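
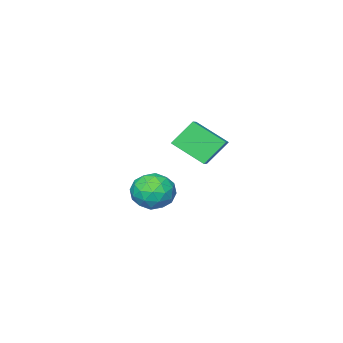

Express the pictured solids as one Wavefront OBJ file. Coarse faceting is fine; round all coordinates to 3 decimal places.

v 0.088 3.904 1.711
v 0.735 2.417 2.719
v -0.898 4.289 2.91
v -0.251 2.801 3.919
v 0.891 4.559 2.161
v 1.538 3.071 3.17
v -0.095 4.943 3.361
v 0.552 3.456 4.369
v -1.741 -0.542 -3.017
v -1.075 -0.27 -2.058
v -1.425 -2.43 -2.702
v -0.759 -2.158 -1.743
v -1.943 -1.972 -1.722
v -2.138 -0.806 -1.917
v -0.362 -1.894 -2.843
v -0.557 -0.728 -3.038
v -0.222 -1.106 -1.951
v -1.2 -1.154 -1.258
v -1.3 -1.546 -3.502
v -2.278 -1.594 -2.809
v -1.436 -0.241 -2.565
v -1.064 -2.459 -2.195
v -1.76 -2.35 -2.183
v -1.369 -2.191 -1.619
v -2.061 -0.555 -2.482
v -1.669 -0.395 -1.919
v -2.179 -1.396 -1.721
v -0.831 -2.305 -2.841
v -0.439 -2.145 -2.278
v -1.131 -0.509 -3.141
v -0.74 -0.35 -2.577
v -0.321 -1.304 -3.039
v -0.543 -0.572 -1.938
v -0.357 -1.682 -1.753
v -0.124 -1.527 -2.4
v -0.239 -0.841 -2.514
v -1.117 -0.6 -1.531
v -0.932 -1.71 -1.346
v -1.628 -1.601 -1.334
v -1.742 -0.915 -1.448
v -0.616 -1.092 -1.468
v -1.568 -0.99 -3.414
v -1.383 -2.1 -3.229
v -0.758 -1.785 -3.312
v -0.872 -1.099 -3.426
v -2.143 -1.018 -3.007
v -1.957 -2.128 -2.822
v -2.261 -1.859 -2.246
v -2.376 -1.173 -2.36
v -1.884 -1.608 -3.292
f 2 4 1
f 5 2 1
f 1 4 3
f 3 5 1
f 2 8 4
f 6 2 5
f 6 8 2
f 4 8 3
f 7 5 3
f 3 8 7
f 7 6 5
f 8 6 7
f 9 46 25
f 46 20 49
f 25 49 14
f 46 49 25
f 9 25 21
f 25 14 26
f 21 26 10
f 25 26 21
f 9 21 30
f 21 10 31
f 30 31 16
f 21 31 30
f 9 30 42
f 30 16 45
f 42 45 19
f 30 45 42
f 9 42 46
f 42 19 50
f 46 50 20
f 42 50 46
f 10 26 37
f 26 14 40
f 37 40 18
f 26 40 37
f 14 49 27
f 49 20 48
f 27 48 13
f 49 48 27
f 20 50 47
f 50 19 43
f 47 43 11
f 50 43 47
f 19 45 44
f 45 16 32
f 44 32 15
f 45 32 44
f 16 31 36
f 31 10 33
f 36 33 17
f 31 33 36
f 12 38 24
f 38 18 39
f 24 39 13
f 38 39 24
f 12 24 22
f 24 13 23
f 22 23 11
f 24 23 22
f 12 22 29
f 22 11 28
f 29 28 15
f 22 28 29
f 12 29 34
f 29 15 35
f 34 35 17
f 29 35 34
f 12 34 38
f 34 17 41
f 38 41 18
f 34 41 38
f 13 39 27
f 39 18 40
f 27 40 14
f 39 40 27
f 11 23 47
f 23 13 48
f 47 48 20
f 23 48 47
f 15 28 44
f 28 11 43
f 44 43 19
f 28 43 44
f 17 35 36
f 35 15 32
f 36 32 16
f 35 32 36
f 18 41 37
f 41 17 33
f 37 33 10
f 41 33 37



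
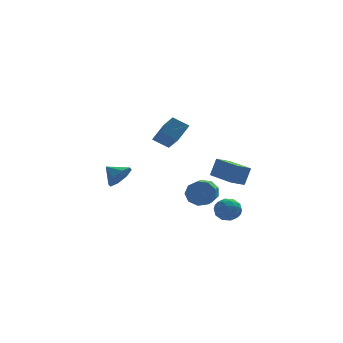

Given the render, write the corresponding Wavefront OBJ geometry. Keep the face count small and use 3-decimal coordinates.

v -3.549 -2.592 0.479
v -2.889 -2.14 0.795
v -4.231 -1.988 1.041
v -3.124 -1.885 0.236
v -3.608 -2.044 -0.181
v -4.058 -2.524 -0.211
v -4.209 -3.044 0.163
v -3.974 -3.299 0.723
v -3.49 -3.14 1.139
v -3.041 -2.66 1.169
v 1.603 1.957 -2.708
v 2 1.613 -3.401
v 1.574 0.12 -2.906
v 1.177 0.463 -2.212
v 2.383 1.655 -2.948
v 1.957 0.161 -2.452
v 2.401 1.837 -2.381
v 1.975 0.344 -1.886
v 2.045 2.076 -1.968
v 1.619 0.583 -1.473
v 1.483 2.259 -1.901
v 1.057 0.765 -1.405
v 0.977 2.3 -2.211
v 0.551 0.807 -1.716
v 0.764 2.181 -2.754
v 0.338 0.688 -2.258
v 0.943 1.957 -3.275
v 0.517 0.463 -2.779
v 1.432 1.733 -3.531
v 1.006 0.239 -3.035
v 2.313 -2.635 -0.216
v 2.691 -2.395 0.876
v 1.508 -0.765 -0.348
v 1.886 -0.525 0.744
v 3.114 -2.315 -0.564
v 3.492 -2.075 0.528
v 2.309 -0.445 -0.696
v 2.687 -0.205 0.396
v 2.69 0.433 -2.703
v 3.119 -0.278 -2.716
v 2.101 0.098 -3.864
v 2.53 -0.613 -3.877
v 1.934 -0.498 -3.31
v 2.298 -0.292 -2.593
v 2.922 0.112 -3.987
v 3.286 0.318 -3.27
v 3.263 -0.476 -3.51
v 2.652 -0.854 -3.092
v 2.568 0.674 -3.488
v 1.957 0.296 -3.07
v 2.956 0.107 -2.608
v 2.264 -0.287 -3.972
v 1.913 -0.219 -3.639
v 2.166 -0.637 -3.647
v 2.473 0.099 -2.535
v 2.726 -0.319 -2.543
v 2.029 -0.449 -2.892
v 2.494 0.139 -4.037
v 2.747 -0.279 -4.045
v 3.054 0.457 -2.933
v 3.307 0.039 -2.941
v 3.191 0.269 -3.688
v 3.293 -0.428 -3.082
v 2.947 -0.624 -3.764
v 3.177 -0.199 -3.829
v 3.391 -0.077 -3.407
v 2.934 -0.649 -2.836
v 2.588 -0.846 -3.518
v 2.238 -0.779 -3.185
v 2.451 -0.657 -2.764
v 3.019 -0.766 -3.303
v 2.632 0.666 -3.062
v 2.286 0.469 -3.744
v 2.769 0.477 -3.816
v 2.982 0.599 -3.395
v 2.273 0.444 -2.816
v 1.927 0.248 -3.498
v 1.829 -0.103 -3.173
v 2.043 0.019 -2.751
v 2.201 0.586 -3.277
v -0.742 -4.283 3.589
v -1.581 -4.043 4.137
v -0.99 -2.671 2.502
v -1.829 -2.431 3.049
v -0.051 -3.649 4.371
v -0.89 -3.409 4.918
v -0.299 -2.037 3.283
v -1.138 -1.797 3.831
f 2 1 4
f 2 4 3
f 4 1 5
f 4 5 3
f 5 1 6
f 5 6 3
f 6 1 7
f 6 7 3
f 7 1 8
f 7 8 3
f 8 1 9
f 8 9 3
f 9 1 10
f 9 10 3
f 10 1 2
f 10 2 3
f 12 11 15
f 12 15 13
f 13 15 16
f 13 16 14
f 15 11 17
f 15 17 16
f 16 17 18
f 16 18 14
f 17 11 19
f 17 19 18
f 18 19 20
f 18 20 14
f 19 11 21
f 19 21 20
f 20 21 22
f 20 22 14
f 21 11 23
f 21 23 22
f 22 23 24
f 22 24 14
f 23 11 25
f 23 25 24
f 24 25 26
f 24 26 14
f 25 11 27
f 25 27 26
f 26 27 28
f 26 28 14
f 27 11 29
f 27 29 28
f 28 29 30
f 28 30 14
f 29 11 12
f 29 12 30
f 30 12 13
f 30 13 14
f 32 34 31
f 35 32 31
f 31 34 33
f 33 35 31
f 32 38 34
f 36 32 35
f 36 38 32
f 34 38 33
f 37 35 33
f 33 38 37
f 37 36 35
f 38 36 37
f 39 76 55
f 76 50 79
f 55 79 44
f 76 79 55
f 39 55 51
f 55 44 56
f 51 56 40
f 55 56 51
f 39 51 60
f 51 40 61
f 60 61 46
f 51 61 60
f 39 60 72
f 60 46 75
f 72 75 49
f 60 75 72
f 39 72 76
f 72 49 80
f 76 80 50
f 72 80 76
f 40 56 67
f 56 44 70
f 67 70 48
f 56 70 67
f 44 79 57
f 79 50 78
f 57 78 43
f 79 78 57
f 50 80 77
f 80 49 73
f 77 73 41
f 80 73 77
f 49 75 74
f 75 46 62
f 74 62 45
f 75 62 74
f 46 61 66
f 61 40 63
f 66 63 47
f 61 63 66
f 42 68 54
f 68 48 69
f 54 69 43
f 68 69 54
f 42 54 52
f 54 43 53
f 52 53 41
f 54 53 52
f 42 52 59
f 52 41 58
f 59 58 45
f 52 58 59
f 42 59 64
f 59 45 65
f 64 65 47
f 59 65 64
f 42 64 68
f 64 47 71
f 68 71 48
f 64 71 68
f 43 69 57
f 69 48 70
f 57 70 44
f 69 70 57
f 41 53 77
f 53 43 78
f 77 78 50
f 53 78 77
f 45 58 74
f 58 41 73
f 74 73 49
f 58 73 74
f 47 65 66
f 65 45 62
f 66 62 46
f 65 62 66
f 48 71 67
f 71 47 63
f 67 63 40
f 71 63 67
f 82 84 81
f 85 82 81
f 81 84 83
f 83 85 81
f 82 88 84
f 86 82 85
f 86 88 82
f 84 88 83
f 87 85 83
f 83 88 87
f 87 86 85
f 88 86 87



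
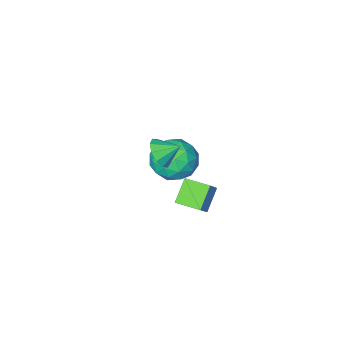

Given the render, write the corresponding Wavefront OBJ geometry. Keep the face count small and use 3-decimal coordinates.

v -3.319 -3.129 -2.989
v -2.636 -2.636 -2.038
v -4.038 -2.07 -3.021
v -3.355 -1.578 -2.07
v -2.445 -2.562 -3.91
v -1.762 -2.07 -2.959
v -3.164 -1.504 -3.942
v -2.481 -1.011 -2.991
v -2.436 -2.021 -0.251
v -1.535 -2.217 -1.049
v -3.085 -3.863 -0.531
v -2.184 -4.059 -1.329
v -1.93 -3.925 -0.144
v -1.529 -2.786 0.03
v -3.091 -3.294 -1.61
v -2.69 -2.155 -1.436
v -1.939 -3.003 -1.889
v -1.222 -3.394 -0.982
v -3.398 -2.686 -0.598
v -2.681 -3.077 0.309
v -1.929 -1.957 -0.625
v -2.691 -4.123 -0.955
v -2.542 -4.044 -0.258
v -2.013 -4.159 -0.727
v -1.926 -2.292 0.009
v -1.396 -2.407 -0.46
v -1.628 -3.411 0.072
v -3.224 -3.673 -1.12
v -2.694 -3.788 -1.589
v -2.607 -1.921 -0.853
v -2.078 -2.036 -1.322
v -2.992 -2.669 -1.652
v -1.636 -2.534 -1.588
v -2.018 -3.618 -1.753
v -2.551 -3.168 -1.918
v -2.315 -2.498 -1.816
v -1.215 -2.764 -1.055
v -1.596 -3.847 -1.22
v -1.447 -3.768 -0.523
v -1.212 -3.099 -0.421
v -1.453 -3.226 -1.549
v -3.024 -2.233 -0.36
v -3.405 -3.316 -0.525
v -3.408 -2.981 -1.159
v -3.173 -2.312 -1.057
v -2.602 -2.462 0.173
v -2.984 -3.546 0.008
v -2.305 -3.582 0.236
v -2.069 -2.912 0.338
v -3.167 -2.854 -0.031
v -0.035 -0.434 2.931
v 0.534 -0.193 3.455
v -0.765 0.074 3.489
v 0.499 0.153 3.094
v 0.26 0.274 2.671
v -0.092 0.124 2.347
v -0.421 -0.239 2.247
v -0.604 -0.676 2.408
v -0.569 -1.022 2.768
v -0.33 -1.143 3.191
v 0.021 -0.993 3.515
v 0.351 -0.63 3.616
f 2 4 1
f 5 2 1
f 1 4 3
f 3 5 1
f 2 8 4
f 6 2 5
f 6 8 2
f 4 8 3
f 7 5 3
f 3 8 7
f 7 6 5
f 8 6 7
f 9 46 25
f 46 20 49
f 25 49 14
f 46 49 25
f 9 25 21
f 25 14 26
f 21 26 10
f 25 26 21
f 9 21 30
f 21 10 31
f 30 31 16
f 21 31 30
f 9 30 42
f 30 16 45
f 42 45 19
f 30 45 42
f 9 42 46
f 42 19 50
f 46 50 20
f 42 50 46
f 10 26 37
f 26 14 40
f 37 40 18
f 26 40 37
f 14 49 27
f 49 20 48
f 27 48 13
f 49 48 27
f 20 50 47
f 50 19 43
f 47 43 11
f 50 43 47
f 19 45 44
f 45 16 32
f 44 32 15
f 45 32 44
f 16 31 36
f 31 10 33
f 36 33 17
f 31 33 36
f 12 38 24
f 38 18 39
f 24 39 13
f 38 39 24
f 12 24 22
f 24 13 23
f 22 23 11
f 24 23 22
f 12 22 29
f 22 11 28
f 29 28 15
f 22 28 29
f 12 29 34
f 29 15 35
f 34 35 17
f 29 35 34
f 12 34 38
f 34 17 41
f 38 41 18
f 34 41 38
f 13 39 27
f 39 18 40
f 27 40 14
f 39 40 27
f 11 23 47
f 23 13 48
f 47 48 20
f 23 48 47
f 15 28 44
f 28 11 43
f 44 43 19
f 28 43 44
f 17 35 36
f 35 15 32
f 36 32 16
f 35 32 36
f 18 41 37
f 41 17 33
f 37 33 10
f 41 33 37
f 52 51 54
f 52 54 53
f 54 51 55
f 54 55 53
f 55 51 56
f 55 56 53
f 56 51 57
f 56 57 53
f 57 51 58
f 57 58 53
f 58 51 59
f 58 59 53
f 59 51 60
f 59 60 53
f 60 51 61
f 60 61 53
f 61 51 62
f 61 62 53
f 62 51 52
f 62 52 53



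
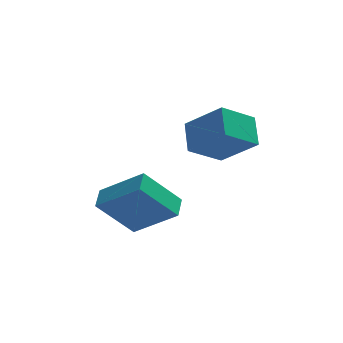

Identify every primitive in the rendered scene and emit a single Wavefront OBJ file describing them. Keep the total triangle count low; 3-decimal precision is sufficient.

v -1.879 -0.871 -2.315
v -0.473 -1.609 -1.116
v -1.663 -0.074 -2.078
v -0.256 -0.812 -0.879
v -0.604 -0.788 -3.761
v 0.803 -1.526 -2.562
v -0.387 0.009 -3.524
v 1.019 -0.729 -2.325
v 1.361 0.349 -0.615
v 1.395 1.442 0.069
v 2.576 0.857 -1.487
v 2.61 1.951 -0.804
v 2.51 -0.411 0.544
v 2.544 0.683 1.227
v 3.725 0.098 -0.329
v 3.759 1.191 0.355
f 2 4 1
f 5 2 1
f 1 4 3
f 3 5 1
f 2 8 4
f 6 2 5
f 6 8 2
f 4 8 3
f 7 5 3
f 3 8 7
f 7 6 5
f 8 6 7
f 10 12 9
f 13 10 9
f 9 12 11
f 11 13 9
f 10 16 12
f 14 10 13
f 14 16 10
f 12 16 11
f 15 13 11
f 11 16 15
f 15 14 13
f 16 14 15



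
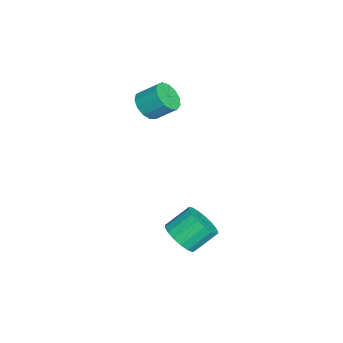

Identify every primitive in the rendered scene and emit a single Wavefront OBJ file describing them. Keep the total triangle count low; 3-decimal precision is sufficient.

v -3.239 -4.315 3.43
v -2.325 -4.411 3.406
v -2.186 -3.322 4.306
v -3.101 -3.225 4.33
v -2.447 -4.081 3.025
v -2.308 -2.992 3.925
v -2.82 -3.825 2.773
v -2.682 -2.736 3.673
v -3.327 -3.725 2.729
v -3.189 -2.635 3.629
v -3.806 -3.812 2.908
v -3.667 -2.722 3.808
v -4.105 -4.058 3.253
v -3.966 -2.969 4.153
v -4.129 -4.386 3.653
v -3.99 -3.297 4.553
v -3.87 -4.692 3.983
v -3.732 -3.602 4.883
v -3.412 -4.877 4.137
v -3.273 -3.788 5.037
v -2.898 -4.884 4.067
v -2.76 -3.795 4.967
v -2.493 -4.711 3.794
v -2.354 -3.621 4.694
v 1.984 -2.224 -2.381
v 2.419 -2.756 -1.587
v 1.911 -1.648 -0.566
v 1.476 -1.116 -1.359
v 2.785 -2.447 -1.74
v 2.277 -1.339 -0.719
v 2.968 -2.087 -2.039
v 2.459 -0.979 -1.018
v 2.925 -1.758 -2.417
v 2.416 -0.651 -1.396
v 2.666 -1.536 -2.787
v 2.158 -0.429 -1.765
v 2.251 -1.472 -3.063
v 1.743 -0.364 -2.042
v 1.776 -1.58 -3.183
v 1.267 -0.472 -2.162
v 1.347 -1.835 -3.119
v 0.839 -0.727 -2.098
v 1.065 -2.179 -2.886
v 0.557 -1.072 -1.865
v 0.993 -2.534 -2.538
v 0.485 -1.426 -1.516
v 1.149 -2.817 -2.153
v 0.64 -1.71 -1.131
v 1.495 -2.965 -1.82
v 0.987 -1.857 -0.799
v 1.954 -2.943 -1.616
v 1.446 -1.835 -0.595
f 2 1 5
f 2 5 3
f 3 5 6
f 3 6 4
f 5 1 7
f 5 7 6
f 6 7 8
f 6 8 4
f 7 1 9
f 7 9 8
f 8 9 10
f 8 10 4
f 9 1 11
f 9 11 10
f 10 11 12
f 10 12 4
f 11 1 13
f 11 13 12
f 12 13 14
f 12 14 4
f 13 1 15
f 13 15 14
f 14 15 16
f 14 16 4
f 15 1 17
f 15 17 16
f 16 17 18
f 16 18 4
f 17 1 19
f 17 19 18
f 18 19 20
f 18 20 4
f 19 1 21
f 19 21 20
f 20 21 22
f 20 22 4
f 21 1 23
f 21 23 22
f 22 23 24
f 22 24 4
f 23 1 2
f 23 2 24
f 24 2 3
f 24 3 4
f 26 25 29
f 26 29 27
f 27 29 30
f 27 30 28
f 29 25 31
f 29 31 30
f 30 31 32
f 30 32 28
f 31 25 33
f 31 33 32
f 32 33 34
f 32 34 28
f 33 25 35
f 33 35 34
f 34 35 36
f 34 36 28
f 35 25 37
f 35 37 36
f 36 37 38
f 36 38 28
f 37 25 39
f 37 39 38
f 38 39 40
f 38 40 28
f 39 25 41
f 39 41 40
f 40 41 42
f 40 42 28
f 41 25 43
f 41 43 42
f 42 43 44
f 42 44 28
f 43 25 45
f 43 45 44
f 44 45 46
f 44 46 28
f 45 25 47
f 45 47 46
f 46 47 48
f 46 48 28
f 47 25 49
f 47 49 48
f 48 49 50
f 48 50 28
f 49 25 51
f 49 51 50
f 50 51 52
f 50 52 28
f 51 25 26
f 51 26 52
f 52 26 27
f 52 27 28



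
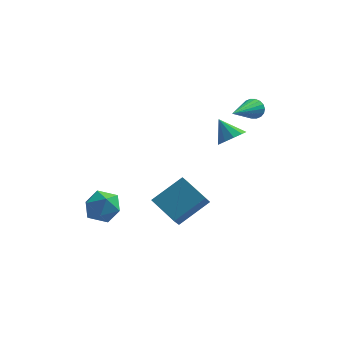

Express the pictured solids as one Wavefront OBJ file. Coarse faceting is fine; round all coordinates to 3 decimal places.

v 1.754 1.397 1.315
v 1.906 1.149 0.884
v 1.006 -0.357 2.065
v 2.091 1.129 1.023
v 2.208 1.163 1.219
v 2.236 1.243 1.435
v 2.168 1.354 1.626
v 2.018 1.473 1.756
v 1.816 1.578 1.798
v 1.602 1.646 1.745
v 1.417 1.666 1.607
v 1.3 1.632 1.41
v 1.272 1.552 1.195
v 1.34 1.441 1.003
v 1.49 1.321 0.873
v 1.692 1.217 0.831
v -0.965 -2.13 -3.6
v -1.101 -2.704 -2.974
v -1.988 -1.251 -3.017
v -2.125 -1.824 -2.391
v 0.225 -1.376 -2.649
v 0.088 -1.949 -2.023
v -0.799 -0.496 -2.066
v -0.935 -1.07 -1.44
v 1.147 -2.263 1.833
v 1.629 -1.838 1.936
v 0.573 -1.797 2.607
v 1.383 -1.682 1.659
v 1.047 -1.748 1.449
v 0.749 -2.011 1.386
v 0.604 -2.37 1.493
v 0.666 -2.687 1.731
v 0.912 -2.843 2.008
v 1.248 -2.777 2.218
v 1.546 -2.514 2.281
v 1.691 -2.156 2.173
v -4.007 -3.623 -2.075
v -3.217 -3.594 -1.788
v -4.383 -4.326 -0.972
v -3.593 -4.297 -0.685
v -4.055 -3.595 -0.715
v -3.823 -3.161 -1.397
v -3.777 -4.759 -1.363
v -3.545 -4.325 -2.045
v -3.075 -4.297 -1.347
v -3.247 -3.577 -0.947
v -4.353 -4.343 -1.813
v -4.525 -3.623 -1.413
f 2 1 4
f 2 4 3
f 4 1 5
f 4 5 3
f 5 1 6
f 5 6 3
f 6 1 7
f 6 7 3
f 7 1 8
f 7 8 3
f 8 1 9
f 8 9 3
f 9 1 10
f 9 10 3
f 10 1 11
f 10 11 3
f 11 1 12
f 11 12 3
f 12 1 13
f 12 13 3
f 13 1 14
f 13 14 3
f 14 1 15
f 14 15 3
f 15 1 16
f 15 16 3
f 16 1 2
f 16 2 3
f 18 20 17
f 21 18 17
f 17 20 19
f 19 21 17
f 18 24 20
f 22 18 21
f 22 24 18
f 20 24 19
f 23 21 19
f 19 24 23
f 23 22 21
f 24 22 23
f 26 25 28
f 26 28 27
f 28 25 29
f 28 29 27
f 29 25 30
f 29 30 27
f 30 25 31
f 30 31 27
f 31 25 32
f 31 32 27
f 32 25 33
f 32 33 27
f 33 25 34
f 33 34 27
f 34 25 35
f 34 35 27
f 35 25 36
f 35 36 27
f 36 25 26
f 36 26 27
f 37 48 42
f 37 42 38
f 37 38 44
f 37 44 47
f 37 47 48
f 38 42 46
f 42 48 41
f 48 47 39
f 47 44 43
f 44 38 45
f 40 46 41
f 40 41 39
f 40 39 43
f 40 43 45
f 40 45 46
f 41 46 42
f 39 41 48
f 43 39 47
f 45 43 44
f 46 45 38



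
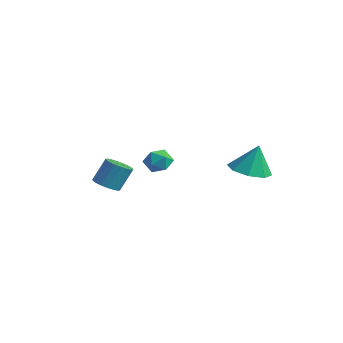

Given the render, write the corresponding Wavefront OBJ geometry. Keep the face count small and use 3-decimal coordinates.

v -2.857 -3.293 -1.974
v -2.533 -2.766 -2.302
v -2.38 -2.12 -1.115
v -2.703 -2.647 -0.786
v -2.811 -2.682 -2.312
v -2.658 -2.036 -1.125
v -3.098 -2.703 -2.263
v -2.944 -2.057 -1.076
v -3.342 -2.826 -2.165
v -3.189 -2.181 -0.977
v -3.503 -3.03 -2.033
v -3.35 -2.385 -0.846
v -3.552 -3.28 -1.891
v -3.398 -2.634 -0.704
v -3.48 -3.531 -1.763
v -3.327 -2.886 -0.576
v -3.301 -3.742 -1.672
v -3.148 -3.096 -0.485
v -3.045 -3.874 -1.633
v -2.892 -3.229 -0.446
v -2.757 -3.907 -1.653
v -2.603 -3.261 -0.465
v -2.485 -3.833 -1.728
v -2.332 -3.187 -0.541
v -2.278 -3.666 -1.846
v -2.125 -3.02 -0.658
v -2.171 -3.434 -1.985
v -2.018 -2.788 -0.798
v -2.183 -3.178 -2.123
v -2.029 -2.532 -0.936
v -2.311 -2.941 -2.235
v -2.157 -2.296 -1.048
v -4.215 1.177 -1.877
v -3.784 0.886 -2.456
v -3.976 0.154 -1.184
v -3.545 -0.137 -1.763
v -3.296 0.484 -1.367
v -3.443 1.117 -1.795
v -4.317 -0.077 -1.845
v -4.464 0.556 -2.273
v -3.847 0.111 -2.436
v -3.216 0.458 -2.141
v -4.544 0.582 -1.499
v -3.913 0.929 -1.204
v 1.967 1.054 -0.58
v 2.68 1.758 -0.856
v 2.173 1.426 0.9
v 1.946 2.063 -0.831
v 1.223 1.777 -0.658
v 0.937 1.067 -0.44
v 1.254 0.35 -0.304
v 1.988 0.045 -0.329
v 2.711 0.331 -0.502
v 2.997 1.041 -0.72
f 2 1 5
f 2 5 3
f 3 5 6
f 3 6 4
f 5 1 7
f 5 7 6
f 6 7 8
f 6 8 4
f 7 1 9
f 7 9 8
f 8 9 10
f 8 10 4
f 9 1 11
f 9 11 10
f 10 11 12
f 10 12 4
f 11 1 13
f 11 13 12
f 12 13 14
f 12 14 4
f 13 1 15
f 13 15 14
f 14 15 16
f 14 16 4
f 15 1 17
f 15 17 16
f 16 17 18
f 16 18 4
f 17 1 19
f 17 19 18
f 18 19 20
f 18 20 4
f 19 1 21
f 19 21 20
f 20 21 22
f 20 22 4
f 21 1 23
f 21 23 22
f 22 23 24
f 22 24 4
f 23 1 25
f 23 25 24
f 24 25 26
f 24 26 4
f 25 1 27
f 25 27 26
f 26 27 28
f 26 28 4
f 27 1 29
f 27 29 28
f 28 29 30
f 28 30 4
f 29 1 31
f 29 31 30
f 30 31 32
f 30 32 4
f 31 1 2
f 31 2 32
f 32 2 3
f 32 3 4
f 33 44 38
f 33 38 34
f 33 34 40
f 33 40 43
f 33 43 44
f 34 38 42
f 38 44 37
f 44 43 35
f 43 40 39
f 40 34 41
f 36 42 37
f 36 37 35
f 36 35 39
f 36 39 41
f 36 41 42
f 37 42 38
f 35 37 44
f 39 35 43
f 41 39 40
f 42 41 34
f 46 45 48
f 46 48 47
f 48 45 49
f 48 49 47
f 49 45 50
f 49 50 47
f 50 45 51
f 50 51 47
f 51 45 52
f 51 52 47
f 52 45 53
f 52 53 47
f 53 45 54
f 53 54 47
f 54 45 46
f 54 46 47



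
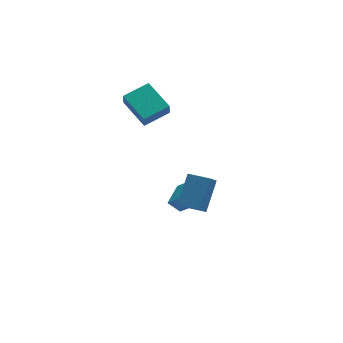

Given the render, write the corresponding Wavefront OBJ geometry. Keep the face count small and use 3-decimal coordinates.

v -1.518 0.155 2.344
v -1.637 -0.205 3.237
v -2.181 2.032 3.013
v -2.3 1.672 3.905
v 0.1 0.588 2.735
v -0.019 0.228 3.627
v -0.563 2.465 3.403
v -0.682 2.105 4.296
v 0.25 -0.905 -5.063
v -0.383 -0.541 -4.424
v 1.19 0.244 -4.784
v 0.556 0.607 -4.146
v 1.084 -1.927 -3.654
v 0.45 -1.564 -3.016
v 2.023 -0.779 -3.376
v 1.39 -0.415 -2.737
v 0.494 -4.932 -1.384
v 0.047 -5.243 -0.785
v -0.492 -3.918 -1.593
v -0.939 -4.229 -0.994
v 1.479 -3.691 -0.006
v 1.032 -4.002 0.593
v 0.493 -2.677 -0.215
v 0.046 -2.988 0.384
f 2 4 1
f 5 2 1
f 1 4 3
f 3 5 1
f 2 8 4
f 6 2 5
f 6 8 2
f 4 8 3
f 7 5 3
f 3 8 7
f 7 6 5
f 8 6 7
f 10 12 9
f 13 10 9
f 9 12 11
f 11 13 9
f 10 16 12
f 14 10 13
f 14 16 10
f 12 16 11
f 15 13 11
f 11 16 15
f 15 14 13
f 16 14 15
f 18 20 17
f 21 18 17
f 17 20 19
f 19 21 17
f 18 24 20
f 22 18 21
f 22 24 18
f 20 24 19
f 23 21 19
f 19 24 23
f 23 22 21
f 24 22 23



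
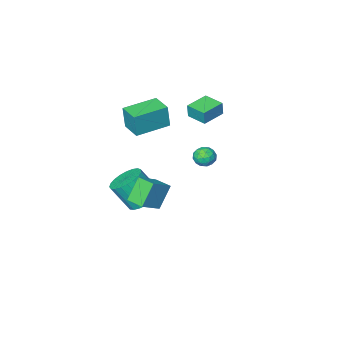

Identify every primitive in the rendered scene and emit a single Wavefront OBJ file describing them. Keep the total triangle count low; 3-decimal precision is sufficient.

v 1.016 -2.436 -3.022
v 1.937 -1.965 -3.252
v 2.705 -2.713 -1.708
v 1.784 -3.184 -1.478
v 1.737 -1.659 -3.005
v 2.506 -2.407 -1.461
v 1.412 -1.488 -2.761
v 2.181 -2.236 -1.217
v 1.019 -1.481 -2.561
v 1.788 -2.229 -1.017
v 0.625 -1.639 -2.442
v 1.394 -2.387 -0.898
v 0.299 -1.935 -2.423
v 1.068 -2.683 -0.879
v 0.097 -2.317 -2.507
v 0.866 -3.065 -0.963
v 0.053 -2.72 -2.68
v 0.822 -3.468 -1.136
v 0.176 -3.074 -2.913
v 0.945 -3.822 -1.369
v 0.444 -3.317 -3.164
v 1.213 -4.065 -1.62
v 0.811 -3.408 -3.391
v 1.58 -4.156 -1.847
v 1.213 -3.331 -3.554
v 1.982 -4.079 -2.01
v 1.581 -3.099 -3.625
v 2.35 -3.847 -2.081
v 1.852 -2.753 -3.592
v 2.62 -3.501 -2.048
v 1.977 -2.351 -3.46
v 2.746 -3.099 -1.916
v -2.303 -1.331 -0.765
v -1.916 -1.642 -0.25
v -3.164 -2.078 -0.57
v -2.777 -2.389 -0.055
v -3.033 -1.728 0.04
v -2.501 -1.266 -0.081
v -2.579 -2.454 -0.739
v -2.047 -1.992 -0.86
v -2.087 -2.336 -0.234
v -2.367 -1.887 0.247
v -2.713 -1.833 -1.067
v -2.993 -1.384 -0.586
v -2.034 -1.421 -0.525
v -3.046 -2.299 -0.295
v -3.196 -1.911 -0.24
v -2.969 -2.093 0.063
v -2.377 -1.2 -0.425
v -2.15 -1.383 -0.123
v -2.806 -1.433 0.048
v -2.93 -2.337 -0.697
v -2.703 -2.52 -0.395
v -2.111 -1.627 -0.883
v -1.884 -1.809 -0.58
v -2.274 -2.287 -0.868
v -1.907 -2.011 -0.213
v -2.413 -2.451 -0.098
v -2.297 -2.489 -0.5
v -1.984 -2.217 -0.571
v -2.072 -1.748 0.07
v -2.578 -2.187 0.185
v -2.728 -1.798 0.241
v -2.415 -1.527 0.17
v -2.172 -2.156 0.08
v -2.502 -1.533 -1.005
v -3.008 -1.972 -0.89
v -2.665 -2.193 -0.99
v -2.352 -1.922 -1.061
v -2.667 -1.269 -0.722
v -3.173 -1.709 -0.607
v -3.096 -1.503 -0.249
v -2.783 -1.231 -0.32
v -2.908 -1.564 -0.9
v -0.638 -3.649 2.577
v -0.504 -3.676 4.071
v -0.576 -2.311 2.595
v -0.442 -2.338 4.089
v 1.422 -3.742 2.391
v 1.556 -3.769 3.885
v 1.484 -2.404 2.409
v 1.618 -2.431 3.903
v -4.328 -4.562 1.663
v -4.236 -4.512 2.578
v -4.642 -3.301 1.626
v -4.55 -3.251 2.54
v -2.89 -4.209 1.5
v -2.798 -4.159 2.414
v -3.204 -2.948 1.462
v -3.112 -2.898 2.377
v 3.24 1.477 0.092
v 2.406 1.217 1.408
v 2.949 2.517 0.112
v 2.115 2.257 1.429
v 4.465 1.803 0.931
v 3.631 1.543 2.248
v 4.174 2.843 0.952
v 3.34 2.583 2.268
f 2 1 5
f 2 5 3
f 3 5 6
f 3 6 4
f 5 1 7
f 5 7 6
f 6 7 8
f 6 8 4
f 7 1 9
f 7 9 8
f 8 9 10
f 8 10 4
f 9 1 11
f 9 11 10
f 10 11 12
f 10 12 4
f 11 1 13
f 11 13 12
f 12 13 14
f 12 14 4
f 13 1 15
f 13 15 14
f 14 15 16
f 14 16 4
f 15 1 17
f 15 17 16
f 16 17 18
f 16 18 4
f 17 1 19
f 17 19 18
f 18 19 20
f 18 20 4
f 19 1 21
f 19 21 20
f 20 21 22
f 20 22 4
f 21 1 23
f 21 23 22
f 22 23 24
f 22 24 4
f 23 1 25
f 23 25 24
f 24 25 26
f 24 26 4
f 25 1 27
f 25 27 26
f 26 27 28
f 26 28 4
f 27 1 29
f 27 29 28
f 28 29 30
f 28 30 4
f 29 1 31
f 29 31 30
f 30 31 32
f 30 32 4
f 31 1 2
f 31 2 32
f 32 2 3
f 32 3 4
f 33 70 49
f 70 44 73
f 49 73 38
f 70 73 49
f 33 49 45
f 49 38 50
f 45 50 34
f 49 50 45
f 33 45 54
f 45 34 55
f 54 55 40
f 45 55 54
f 33 54 66
f 54 40 69
f 66 69 43
f 54 69 66
f 33 66 70
f 66 43 74
f 70 74 44
f 66 74 70
f 34 50 61
f 50 38 64
f 61 64 42
f 50 64 61
f 38 73 51
f 73 44 72
f 51 72 37
f 73 72 51
f 44 74 71
f 74 43 67
f 71 67 35
f 74 67 71
f 43 69 68
f 69 40 56
f 68 56 39
f 69 56 68
f 40 55 60
f 55 34 57
f 60 57 41
f 55 57 60
f 36 62 48
f 62 42 63
f 48 63 37
f 62 63 48
f 36 48 46
f 48 37 47
f 46 47 35
f 48 47 46
f 36 46 53
f 46 35 52
f 53 52 39
f 46 52 53
f 36 53 58
f 53 39 59
f 58 59 41
f 53 59 58
f 36 58 62
f 58 41 65
f 62 65 42
f 58 65 62
f 37 63 51
f 63 42 64
f 51 64 38
f 63 64 51
f 35 47 71
f 47 37 72
f 71 72 44
f 47 72 71
f 39 52 68
f 52 35 67
f 68 67 43
f 52 67 68
f 41 59 60
f 59 39 56
f 60 56 40
f 59 56 60
f 42 65 61
f 65 41 57
f 61 57 34
f 65 57 61
f 76 78 75
f 79 76 75
f 75 78 77
f 77 79 75
f 76 82 78
f 80 76 79
f 80 82 76
f 78 82 77
f 81 79 77
f 77 82 81
f 81 80 79
f 82 80 81
f 84 86 83
f 87 84 83
f 83 86 85
f 85 87 83
f 84 90 86
f 88 84 87
f 88 90 84
f 86 90 85
f 89 87 85
f 85 90 89
f 89 88 87
f 90 88 89
f 92 94 91
f 95 92 91
f 91 94 93
f 93 95 91
f 92 98 94
f 96 92 95
f 96 98 92
f 94 98 93
f 97 95 93
f 93 98 97
f 97 96 95
f 98 96 97



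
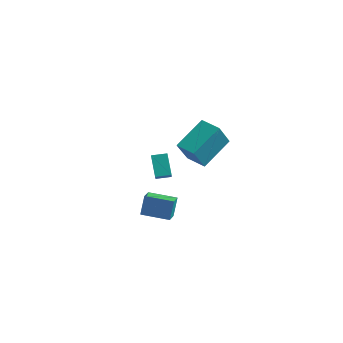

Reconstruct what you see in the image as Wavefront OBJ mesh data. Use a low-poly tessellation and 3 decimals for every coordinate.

v 1.602 -1.546 4.074
v 1.631 0.215 5.376
v 1.214 -0.429 2.573
v 1.244 1.331 3.875
v 2.796 -1.411 3.865
v 2.826 0.349 5.167
v 2.409 -0.295 2.364
v 2.438 1.466 3.666
v -2.52 -0.533 -3.336
v -2.547 -0.204 -2.006
v -3.046 0.209 -3.53
v -3.073 0.538 -2.2
v -1.127 0.402 -3.54
v -1.154 0.731 -2.21
v -1.653 1.144 -3.734
v -1.68 1.473 -2.404
v -4.179 1.756 -0.303
v -3.052 0.74 0.684
v -3.633 2.475 -0.185
v -2.507 1.458 0.802
v -3.413 1.382 -1.562
v -2.287 0.365 -0.575
v -2.868 2.1 -1.444
v -1.741 1.084 -0.457
f 2 4 1
f 5 2 1
f 1 4 3
f 3 5 1
f 2 8 4
f 6 2 5
f 6 8 2
f 4 8 3
f 7 5 3
f 3 8 7
f 7 6 5
f 8 6 7
f 10 12 9
f 13 10 9
f 9 12 11
f 11 13 9
f 10 16 12
f 14 10 13
f 14 16 10
f 12 16 11
f 15 13 11
f 11 16 15
f 15 14 13
f 16 14 15
f 18 20 17
f 21 18 17
f 17 20 19
f 19 21 17
f 18 24 20
f 22 18 21
f 22 24 18
f 20 24 19
f 23 21 19
f 19 24 23
f 23 22 21
f 24 22 23



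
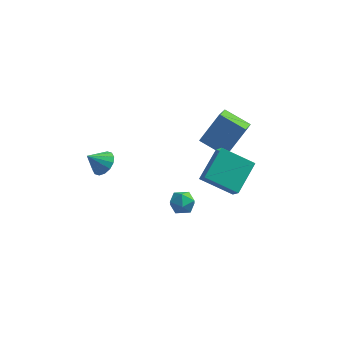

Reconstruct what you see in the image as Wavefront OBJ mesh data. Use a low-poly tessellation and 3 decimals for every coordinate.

v 0.035 1.819 -2.017
v 0.424 2.044 -2.678
v 0.676 0.696 -2.022
v 1.065 0.921 -2.683
v 1.213 1.286 -1.988
v 0.817 1.981 -1.985
v 0.283 0.759 -2.715
v -0.113 1.454 -2.712
v 0.578 1.389 -3.109
v 1.152 1.715 -2.66
v -0.052 1.025 -2.04
v 0.522 1.351 -1.591
v 2.634 2.589 0.895
v 1.18 3.088 1.494
v 2.772 3.719 0.289
v 1.318 4.218 0.888
v 3.582 3.362 2.552
v 2.128 3.861 3.151
v 3.72 4.492 1.946
v 2.266 4.991 2.545
v 1.941 -2.176 3.537
v 2.29 -2.766 4.319
v 2.556 -0.569 4.477
v 2.906 -1.16 5.258
v 3.654 -2.32 2.662
v 4.004 -2.911 3.443
v 4.27 -0.714 3.601
v 4.619 -1.304 4.383
v -3.308 -0.191 2.036
v -2.754 -0.092 2.576
v -4.072 -0.529 2.884
v -2.94 0.266 2.55
v -3.225 0.501 2.387
v -3.532 0.55 2.129
v -3.779 0.401 1.847
v -3.9 0.093 1.615
v -3.862 -0.291 1.497
v -3.676 -0.648 1.522
v -3.391 -0.883 1.686
v -3.084 -0.933 1.943
v -2.837 -0.784 2.225
v -2.716 -0.476 2.457
f 1 12 6
f 1 6 2
f 1 2 8
f 1 8 11
f 1 11 12
f 2 6 10
f 6 12 5
f 12 11 3
f 11 8 7
f 8 2 9
f 4 10 5
f 4 5 3
f 4 3 7
f 4 7 9
f 4 9 10
f 5 10 6
f 3 5 12
f 7 3 11
f 9 7 8
f 10 9 2
f 14 16 13
f 17 14 13
f 13 16 15
f 15 17 13
f 14 20 16
f 18 14 17
f 18 20 14
f 16 20 15
f 19 17 15
f 15 20 19
f 19 18 17
f 20 18 19
f 22 24 21
f 25 22 21
f 21 24 23
f 23 25 21
f 22 28 24
f 26 22 25
f 26 28 22
f 24 28 23
f 27 25 23
f 23 28 27
f 27 26 25
f 28 26 27
f 30 29 32
f 30 32 31
f 32 29 33
f 32 33 31
f 33 29 34
f 33 34 31
f 34 29 35
f 34 35 31
f 35 29 36
f 35 36 31
f 36 29 37
f 36 37 31
f 37 29 38
f 37 38 31
f 38 29 39
f 38 39 31
f 39 29 40
f 39 40 31
f 40 29 41
f 40 41 31
f 41 29 42
f 41 42 31
f 42 29 30
f 42 30 31



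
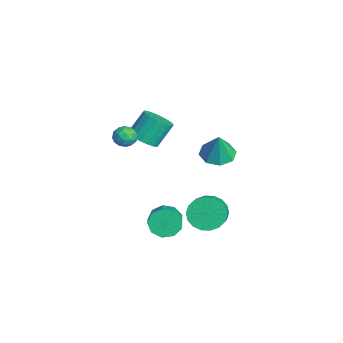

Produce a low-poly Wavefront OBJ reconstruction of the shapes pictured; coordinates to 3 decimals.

v -3.207 -1.166 1.305
v -2.58 -0.515 1.013
v -2.926 0.417 2.342
v -3.553 -0.234 2.635
v -2.939 -0.388 0.83
v -3.286 0.544 2.16
v -3.352 -0.415 0.741
v -3.698 0.517 2.071
v -3.736 -0.591 0.765
v -4.082 0.341 2.094
v -4.015 -0.88 0.895
v -4.361 0.051 2.224
v -4.134 -1.227 1.106
v -4.48 -0.295 2.436
v -4.069 -1.561 1.357
v -4.416 -0.629 2.687
v -3.834 -1.817 1.598
v -4.18 -0.885 2.927
v -3.474 -1.944 1.78
v -3.821 -1.012 3.11
v -3.062 -1.917 1.869
v -3.408 -0.985 3.199
v -2.678 -1.741 1.846
v -3.024 -0.809 3.175
v -2.399 -1.451 1.716
v -2.745 -0.52 3.045
v -2.28 -1.105 1.504
v -2.626 -0.173 2.834
v -2.344 -0.771 1.253
v -2.691 0.161 2.583
v -2.386 -1.817 1.748
v -1.874 -1.811 2.262
v -2.846 -2.789 2.218
v -2.334 -2.783 2.732
v -2.848 -2.271 2.727
v -2.564 -1.67 2.436
v -2.156 -2.93 2.044
v -1.872 -2.329 1.753
v -1.732 -2.498 2.445
v -2.16 -2.092 2.866
v -2.56 -2.508 1.614
v -2.988 -2.102 2.035
v -2.089 -1.729 1.963
v -2.631 -2.871 2.517
v -2.933 -2.57 2.513
v -2.632 -2.567 2.815
v -2.495 -1.646 2.066
v -2.194 -1.643 2.368
v -2.767 -1.913 2.641
v -2.526 -2.957 2.112
v -2.225 -2.954 2.414
v -2.088 -2.033 1.665
v -1.787 -2.03 1.967
v -1.953 -2.687 1.839
v -1.705 -2.129 2.373
v -1.976 -2.7 2.65
v -1.871 -2.787 2.245
v -1.704 -2.434 2.074
v -1.956 -1.89 2.621
v -2.227 -2.461 2.898
v -2.529 -2.16 2.894
v -2.362 -1.807 2.723
v -1.873 -2.294 2.729
v -2.493 -2.139 1.582
v -2.764 -2.71 1.859
v -2.358 -2.793 1.757
v -2.191 -2.44 1.586
v -2.744 -1.9 1.83
v -3.015 -2.471 2.107
v -3.016 -2.166 2.406
v -2.849 -1.813 2.235
v -2.847 -2.306 1.751
v 1.039 1.958 2.612
v 1.637 1.203 2.381
v 1.561 1.882 4.208
v 1.976 1.877 2.302
v 1.766 2.597 2.405
v 1.131 2.944 2.63
v 0.442 2.713 2.844
v 0.103 2.04 2.923
v 0.312 1.319 2.82
v 0.948 0.972 2.595
v 2.593 -1.133 -1.021
v 2.971 -1.39 -1.808
v 4.245 -1.664 -1.107
v 3.867 -1.407 -0.319
v 3.054 -0.779 -1.721
v 4.328 -1.053 -1.019
v 2.922 -0.334 -1.306
v 4.196 -0.608 -0.605
v 2.636 -0.263 -0.758
v 3.91 -0.537 -0.057
v 2.329 -0.599 -0.333
v 3.604 -0.873 0.368
v 2.146 -1.184 -0.229
v 3.421 -1.459 0.472
v 2.172 -1.746 -0.496
v 3.447 -2.021 0.205
v 2.395 -2.021 -1.008
v 3.669 -2.295 -0.307
v 2.71 -1.88 -1.526
v 3.984 -2.154 -0.825
v 2.002 1.287 -1.251
v 2.478 0.903 -2.116
v 3.875 0.468 -1.154
v 3.398 0.853 -0.289
v 2.616 1.354 -2.112
v 4.012 0.92 -1.151
v 2.632 1.792 -1.938
v 4.028 1.358 -0.976
v 2.523 2.13 -1.627
v 3.919 1.696 -0.665
v 2.311 2.301 -1.242
v 3.707 1.867 -0.28
v 2.038 2.271 -0.859
v 3.434 1.837 0.103
v 1.758 2.047 -0.553
v 3.154 1.612 0.409
v 1.525 1.672 -0.386
v 2.922 1.237 0.576
v 1.388 1.22 -0.389
v 2.784 0.786 0.572
v 1.372 0.782 -0.564
v 2.768 0.348 0.398
v 1.481 0.444 -0.875
v 2.877 0.01 0.087
v 1.693 0.273 -1.26
v 3.089 -0.161 -0.298
v 1.966 0.303 -1.643
v 3.362 -0.131 -0.681
v 2.246 0.528 -1.949
v 3.642 0.093 -0.987
f 2 1 5
f 2 5 3
f 3 5 6
f 3 6 4
f 5 1 7
f 5 7 6
f 6 7 8
f 6 8 4
f 7 1 9
f 7 9 8
f 8 9 10
f 8 10 4
f 9 1 11
f 9 11 10
f 10 11 12
f 10 12 4
f 11 1 13
f 11 13 12
f 12 13 14
f 12 14 4
f 13 1 15
f 13 15 14
f 14 15 16
f 14 16 4
f 15 1 17
f 15 17 16
f 16 17 18
f 16 18 4
f 17 1 19
f 17 19 18
f 18 19 20
f 18 20 4
f 19 1 21
f 19 21 20
f 20 21 22
f 20 22 4
f 21 1 23
f 21 23 22
f 22 23 24
f 22 24 4
f 23 1 25
f 23 25 24
f 24 25 26
f 24 26 4
f 25 1 27
f 25 27 26
f 26 27 28
f 26 28 4
f 27 1 29
f 27 29 28
f 28 29 30
f 28 30 4
f 29 1 2
f 29 2 30
f 30 2 3
f 30 3 4
f 31 68 47
f 68 42 71
f 47 71 36
f 68 71 47
f 31 47 43
f 47 36 48
f 43 48 32
f 47 48 43
f 31 43 52
f 43 32 53
f 52 53 38
f 43 53 52
f 31 52 64
f 52 38 67
f 64 67 41
f 52 67 64
f 31 64 68
f 64 41 72
f 68 72 42
f 64 72 68
f 32 48 59
f 48 36 62
f 59 62 40
f 48 62 59
f 36 71 49
f 71 42 70
f 49 70 35
f 71 70 49
f 42 72 69
f 72 41 65
f 69 65 33
f 72 65 69
f 41 67 66
f 67 38 54
f 66 54 37
f 67 54 66
f 38 53 58
f 53 32 55
f 58 55 39
f 53 55 58
f 34 60 46
f 60 40 61
f 46 61 35
f 60 61 46
f 34 46 44
f 46 35 45
f 44 45 33
f 46 45 44
f 34 44 51
f 44 33 50
f 51 50 37
f 44 50 51
f 34 51 56
f 51 37 57
f 56 57 39
f 51 57 56
f 34 56 60
f 56 39 63
f 60 63 40
f 56 63 60
f 35 61 49
f 61 40 62
f 49 62 36
f 61 62 49
f 33 45 69
f 45 35 70
f 69 70 42
f 45 70 69
f 37 50 66
f 50 33 65
f 66 65 41
f 50 65 66
f 39 57 58
f 57 37 54
f 58 54 38
f 57 54 58
f 40 63 59
f 63 39 55
f 59 55 32
f 63 55 59
f 74 73 76
f 74 76 75
f 76 73 77
f 76 77 75
f 77 73 78
f 77 78 75
f 78 73 79
f 78 79 75
f 79 73 80
f 79 80 75
f 80 73 81
f 80 81 75
f 81 73 82
f 81 82 75
f 82 73 74
f 82 74 75
f 84 83 87
f 84 87 85
f 85 87 88
f 85 88 86
f 87 83 89
f 87 89 88
f 88 89 90
f 88 90 86
f 89 83 91
f 89 91 90
f 90 91 92
f 90 92 86
f 91 83 93
f 91 93 92
f 92 93 94
f 92 94 86
f 93 83 95
f 93 95 94
f 94 95 96
f 94 96 86
f 95 83 97
f 95 97 96
f 96 97 98
f 96 98 86
f 97 83 99
f 97 99 98
f 98 99 100
f 98 100 86
f 99 83 101
f 99 101 100
f 100 101 102
f 100 102 86
f 101 83 84
f 101 84 102
f 102 84 85
f 102 85 86
f 104 103 107
f 104 107 105
f 105 107 108
f 105 108 106
f 107 103 109
f 107 109 108
f 108 109 110
f 108 110 106
f 109 103 111
f 109 111 110
f 110 111 112
f 110 112 106
f 111 103 113
f 111 113 112
f 112 113 114
f 112 114 106
f 113 103 115
f 113 115 114
f 114 115 116
f 114 116 106
f 115 103 117
f 115 117 116
f 116 117 118
f 116 118 106
f 117 103 119
f 117 119 118
f 118 119 120
f 118 120 106
f 119 103 121
f 119 121 120
f 120 121 122
f 120 122 106
f 121 103 123
f 121 123 122
f 122 123 124
f 122 124 106
f 123 103 125
f 123 125 124
f 124 125 126
f 124 126 106
f 125 103 127
f 125 127 126
f 126 127 128
f 126 128 106
f 127 103 129
f 127 129 128
f 128 129 130
f 128 130 106
f 129 103 131
f 129 131 130
f 130 131 132
f 130 132 106
f 131 103 104
f 131 104 132
f 132 104 105
f 132 105 106



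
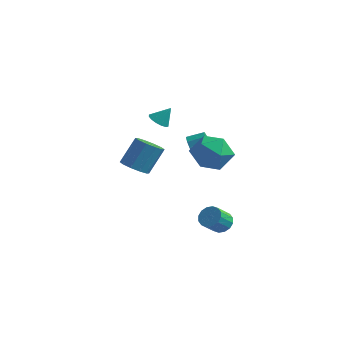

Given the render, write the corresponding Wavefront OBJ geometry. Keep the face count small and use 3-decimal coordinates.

v 4.05 -2.531 3.772
v 5.06 -3.194 3.445
v 2.9 -4.186 3.575
v 3.91 -4.849 3.248
v 3.788 -4.431 4.421
v 4.499 -3.408 4.543
v 3.461 -3.972 2.477
v 4.172 -2.949 2.599
v 4.696 -4.084 2.645
v 4.898 -4.368 3.847
v 3.062 -3.012 3.173
v 3.264 -3.296 4.375
v 0.777 -0.599 1.773
v 1.098 -0.71 1.195
v 1.884 -0.171 1.53
v 1.563 -0.061 2.107
v 0.849 -0.326 1.165
v 1.635 0.212 1.5
v 0.565 -0.071 1.419
v 1.352 0.468 1.754
v 0.381 -0.063 1.839
v 1.168 0.476 2.173
v 0.382 -0.305 2.227
v 1.168 0.233 2.562
v 0.568 -0.686 2.403
v 1.354 -0.147 2.738
v 0.851 -1.026 2.284
v 1.637 -0.487 2.619
v 1.1 -1.166 1.926
v 1.886 -0.627 2.26
v 1.197 -1.041 1.496
v 1.984 -0.503 1.83
v -0.862 -1.179 3.509
v -0.315 -1.076 3.153
v -0.338 -0.761 4.431
v -0.496 -0.787 3.124
v -0.774 -0.603 3.198
v -1.075 -0.574 3.356
v -1.32 -0.706 3.554
v -1.441 -0.965 3.741
v -1.408 -1.282 3.865
v -1.228 -1.571 3.894
v -0.95 -1.755 3.819
v -0.648 -1.784 3.662
v -0.403 -1.652 3.463
v -0.282 -1.393 3.277
v 3.427 -1.679 -2.87
v 3.678 -1.253 -2.347
v 3.465 -2.154 -1.508
v 3.213 -2.581 -2.03
v 3.313 -1.181 -2.363
v 3.1 -2.082 -1.524
v 2.978 -1.242 -2.514
v 2.765 -2.144 -1.675
v 2.763 -1.421 -2.761
v 2.55 -2.323 -1.922
v 2.727 -1.669 -3.037
v 2.513 -2.571 -2.198
v 2.877 -1.92 -3.268
v 2.664 -2.821 -2.429
v 3.175 -2.106 -3.392
v 2.962 -3.007 -2.553
v 3.54 -2.178 -3.376
v 3.327 -3.079 -2.537
v 3.875 -2.116 -3.225
v 3.662 -3.018 -2.386
v 4.09 -1.937 -2.978
v 3.877 -2.839 -2.139
v 4.127 -1.689 -2.702
v 3.913 -2.591 -1.863
v 3.976 -1.439 -2.471
v 3.763 -2.34 -1.632
v -3.041 -0.276 -1.161
v -2.329 -0.821 -1.007
v -1.926 0.152 0.575
v -2.639 0.696 0.421
v -2.152 -0.388 -1.318
v -1.75 0.585 0.263
v -2.315 0.088 -1.57
v -1.912 1.061 0.012
v -2.755 0.425 -1.665
v -2.353 1.398 -0.083
v -3.305 0.494 -1.568
v -2.902 1.467 0.014
v -3.754 0.268 -1.315
v -3.351 1.241 0.267
v -3.93 -0.165 -1.003
v -3.528 0.808 0.578
v -3.768 -0.641 -0.752
v -3.365 0.332 0.83
v -3.327 -0.978 -0.657
v -2.925 -0.005 0.925
v -2.778 -1.047 -0.754
v -2.375 -0.074 0.828
f 1 12 6
f 1 6 2
f 1 2 8
f 1 8 11
f 1 11 12
f 2 6 10
f 6 12 5
f 12 11 3
f 11 8 7
f 8 2 9
f 4 10 5
f 4 5 3
f 4 3 7
f 4 7 9
f 4 9 10
f 5 10 6
f 3 5 12
f 7 3 11
f 9 7 8
f 10 9 2
f 14 13 17
f 14 17 15
f 15 17 18
f 15 18 16
f 17 13 19
f 17 19 18
f 18 19 20
f 18 20 16
f 19 13 21
f 19 21 20
f 20 21 22
f 20 22 16
f 21 13 23
f 21 23 22
f 22 23 24
f 22 24 16
f 23 13 25
f 23 25 24
f 24 25 26
f 24 26 16
f 25 13 27
f 25 27 26
f 26 27 28
f 26 28 16
f 27 13 29
f 27 29 28
f 28 29 30
f 28 30 16
f 29 13 31
f 29 31 30
f 30 31 32
f 30 32 16
f 31 13 14
f 31 14 32
f 32 14 15
f 32 15 16
f 34 33 36
f 34 36 35
f 36 33 37
f 36 37 35
f 37 33 38
f 37 38 35
f 38 33 39
f 38 39 35
f 39 33 40
f 39 40 35
f 40 33 41
f 40 41 35
f 41 33 42
f 41 42 35
f 42 33 43
f 42 43 35
f 43 33 44
f 43 44 35
f 44 33 45
f 44 45 35
f 45 33 46
f 45 46 35
f 46 33 34
f 46 34 35
f 48 47 51
f 48 51 49
f 49 51 52
f 49 52 50
f 51 47 53
f 51 53 52
f 52 53 54
f 52 54 50
f 53 47 55
f 53 55 54
f 54 55 56
f 54 56 50
f 55 47 57
f 55 57 56
f 56 57 58
f 56 58 50
f 57 47 59
f 57 59 58
f 58 59 60
f 58 60 50
f 59 47 61
f 59 61 60
f 60 61 62
f 60 62 50
f 61 47 63
f 61 63 62
f 62 63 64
f 62 64 50
f 63 47 65
f 63 65 64
f 64 65 66
f 64 66 50
f 65 47 67
f 65 67 66
f 66 67 68
f 66 68 50
f 67 47 69
f 67 69 68
f 68 69 70
f 68 70 50
f 69 47 71
f 69 71 70
f 70 71 72
f 70 72 50
f 71 47 48
f 71 48 72
f 72 48 49
f 72 49 50
f 74 73 77
f 74 77 75
f 75 77 78
f 75 78 76
f 77 73 79
f 77 79 78
f 78 79 80
f 78 80 76
f 79 73 81
f 79 81 80
f 80 81 82
f 80 82 76
f 81 73 83
f 81 83 82
f 82 83 84
f 82 84 76
f 83 73 85
f 83 85 84
f 84 85 86
f 84 86 76
f 85 73 87
f 85 87 86
f 86 87 88
f 86 88 76
f 87 73 89
f 87 89 88
f 88 89 90
f 88 90 76
f 89 73 91
f 89 91 90
f 90 91 92
f 90 92 76
f 91 73 93
f 91 93 92
f 92 93 94
f 92 94 76
f 93 73 74
f 93 74 94
f 94 74 75
f 94 75 76



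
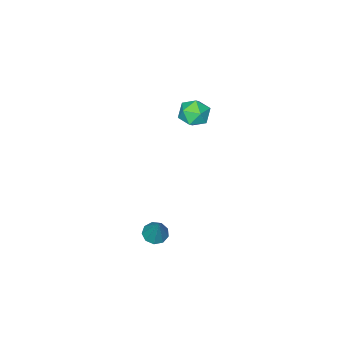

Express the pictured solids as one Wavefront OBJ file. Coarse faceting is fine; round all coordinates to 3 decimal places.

v 3.678 1.368 1.47
v 4.118 1.74 1.169
v 4.142 2.132 3.09
v 3.725 1.949 1.182
v 3.311 1.886 1.331
v 3.069 1.58 1.544
v 3.111 1.175 1.723
v 3.42 0.861 1.783
v 3.849 0.783 1.697
v 4.198 0.979 1.505
v 4.305 1.357 1.296
v -3.833 -2.706 3.832
v -2.95 -2.502 4.018
v -3.39 -3.898 3.042
v -2.507 -3.694 3.228
v -3.066 -3.99 3.904
v -3.34 -3.253 4.392
v -3 -3.147 2.668
v -3.274 -2.41 3.156
v -2.435 -2.774 3.299
v -2.476 -3.296 4.063
v -3.864 -3.104 2.997
v -3.905 -3.626 3.761
f 2 1 4
f 2 4 3
f 4 1 5
f 4 5 3
f 5 1 6
f 5 6 3
f 6 1 7
f 6 7 3
f 7 1 8
f 7 8 3
f 8 1 9
f 8 9 3
f 9 1 10
f 9 10 3
f 10 1 11
f 10 11 3
f 11 1 2
f 11 2 3
f 12 23 17
f 12 17 13
f 12 13 19
f 12 19 22
f 12 22 23
f 13 17 21
f 17 23 16
f 23 22 14
f 22 19 18
f 19 13 20
f 15 21 16
f 15 16 14
f 15 14 18
f 15 18 20
f 15 20 21
f 16 21 17
f 14 16 23
f 18 14 22
f 20 18 19
f 21 20 13



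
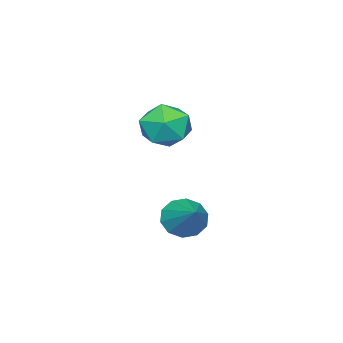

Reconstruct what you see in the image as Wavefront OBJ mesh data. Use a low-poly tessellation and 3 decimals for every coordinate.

v -0.03 2.679 0.203
v 0.36 2.871 -0.396
v 0.83 3.661 1.077
v 0.003 3.155 -0.363
v -0.367 3.257 -0.114
v -0.608 3.138 0.256
v -0.628 2.845 0.606
v -0.42 2.488 0.802
v -0.062 2.204 0.769
v 0.307 2.102 0.52
v 0.548 2.22 0.15
v 0.569 2.514 -0.2
v -3.689 0.399 2.621
v -2.763 0.094 2.537
v -4.157 -0.754 1.643
v -3.231 -1.059 1.559
v -3.707 -1.169 2.406
v -3.418 -0.457 3.01
v -3.502 -0.203 1.17
v -3.213 0.509 1.774
v -2.648 -0.278 1.64
v -2.775 -0.875 2.404
v -4.145 0.215 1.776
v -4.272 -0.382 2.54
f 2 1 4
f 2 4 3
f 4 1 5
f 4 5 3
f 5 1 6
f 5 6 3
f 6 1 7
f 6 7 3
f 7 1 8
f 7 8 3
f 8 1 9
f 8 9 3
f 9 1 10
f 9 10 3
f 10 1 11
f 10 11 3
f 11 1 12
f 11 12 3
f 12 1 2
f 12 2 3
f 13 24 18
f 13 18 14
f 13 14 20
f 13 20 23
f 13 23 24
f 14 18 22
f 18 24 17
f 24 23 15
f 23 20 19
f 20 14 21
f 16 22 17
f 16 17 15
f 16 15 19
f 16 19 21
f 16 21 22
f 17 22 18
f 15 17 24
f 19 15 23
f 21 19 20
f 22 21 14



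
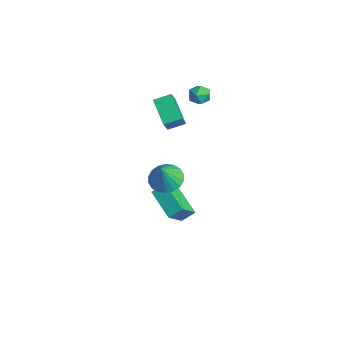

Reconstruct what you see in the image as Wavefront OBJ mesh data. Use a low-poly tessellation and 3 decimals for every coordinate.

v -3.077 -1.44 -4.136
v -2.664 -2.436 -2.941
v -2.892 -0.764 -3.638
v -2.479 -1.76 -2.442
v -1.381 -1.46 -4.738
v -0.968 -2.456 -3.542
v -1.196 -0.784 -4.239
v -0.783 -1.78 -3.044
v -3.319 1.289 3.025
v -2.805 0.93 3.159
v -3.775 0.47 2.581
v -3.261 0.111 2.715
v -3.641 0.316 3.189
v -3.359 0.823 3.464
v -3.221 0.577 2.276
v -2.939 1.084 2.551
v -2.744 0.49 2.696
v -3.003 0.329 3.26
v -3.577 1.071 2.48
v -3.836 0.91 3.044
v 0.563 -3.503 1.565
v 1.365 -3.209 1.462
v 0.917 -3.997 2.915
v 1.184 -2.911 1.619
v 0.88 -2.729 1.765
v 0.514 -2.701 1.872
v 0.157 -2.832 1.918
v -0.119 -3.095 1.894
v -0.261 -3.44 1.805
v -0.239 -3.796 1.668
v -0.058 -4.095 1.511
v 0.245 -4.277 1.365
v 0.612 -4.305 1.259
v 0.969 -4.174 1.213
v 1.245 -3.911 1.237
v 1.386 -3.566 1.326
v -3.697 -0.881 0.527
v -5.07 -0.66 1.278
v -3.397 -0.006 0.818
v -4.769 0.216 1.569
v -3.191 -1.416 1.611
v -4.563 -1.194 2.362
v -2.89 -0.54 1.902
v -4.263 -0.319 2.653
f 2 4 1
f 5 2 1
f 1 4 3
f 3 5 1
f 2 8 4
f 6 2 5
f 6 8 2
f 4 8 3
f 7 5 3
f 3 8 7
f 7 6 5
f 8 6 7
f 9 20 14
f 9 14 10
f 9 10 16
f 9 16 19
f 9 19 20
f 10 14 18
f 14 20 13
f 20 19 11
f 19 16 15
f 16 10 17
f 12 18 13
f 12 13 11
f 12 11 15
f 12 15 17
f 12 17 18
f 13 18 14
f 11 13 20
f 15 11 19
f 17 15 16
f 18 17 10
f 22 21 24
f 22 24 23
f 24 21 25
f 24 25 23
f 25 21 26
f 25 26 23
f 26 21 27
f 26 27 23
f 27 21 28
f 27 28 23
f 28 21 29
f 28 29 23
f 29 21 30
f 29 30 23
f 30 21 31
f 30 31 23
f 31 21 32
f 31 32 23
f 32 21 33
f 32 33 23
f 33 21 34
f 33 34 23
f 34 21 35
f 34 35 23
f 35 21 36
f 35 36 23
f 36 21 22
f 36 22 23
f 38 40 37
f 41 38 37
f 37 40 39
f 39 41 37
f 38 44 40
f 42 38 41
f 42 44 38
f 40 44 39
f 43 41 39
f 39 44 43
f 43 42 41
f 44 42 43



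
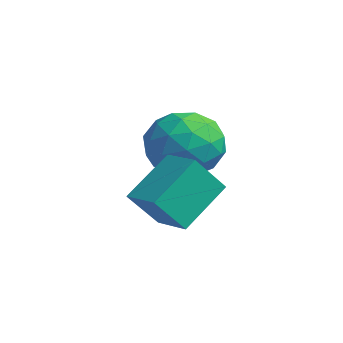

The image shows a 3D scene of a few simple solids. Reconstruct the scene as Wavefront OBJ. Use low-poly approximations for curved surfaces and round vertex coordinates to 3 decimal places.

v 1.652 1.984 -3.769
v 1.674 1.231 -2.861
v 1.347 3.103 -2.834
v 1.369 2.35 -1.925
v 2.611 2.15 -3.655
v 2.633 1.397 -2.746
v 2.306 3.269 -2.719
v 2.328 2.516 -1.811
v -0.864 4.009 -1.868
v -0.224 4.444 -2.516
v -0.016 2.616 -1.964
v 0.624 3.051 -2.612
v 0.61 3.341 -1.646
v 0.087 4.202 -1.586
v -0.327 2.858 -2.894
v -0.85 3.719 -2.834
v 0.108 3.732 -3.15
v 0.687 4.031 -2.379
v -0.927 3.029 -2.101
v -0.348 3.328 -1.33
v -0.618 4.349 -2.183
v 0.378 2.711 -2.297
v 0.37 2.882 -1.728
v 0.746 3.137 -2.11
v -0.436 4.207 -1.637
v -0.06 4.462 -2.018
v 0.431 3.814 -1.507
v -0.18 2.598 -2.462
v 0.196 2.853 -2.843
v -0.986 3.923 -2.37
v -0.61 4.178 -2.752
v -0.671 3.246 -2.973
v -0.047 4.186 -2.937
v 0.451 3.367 -2.994
v -0.107 3.253 -3.159
v -0.415 3.76 -3.124
v 0.294 4.361 -2.484
v 0.792 3.542 -2.541
v 0.784 3.713 -1.973
v 0.476 4.219 -1.938
v 0.489 3.943 -2.857
v -1.032 3.518 -1.939
v -0.534 2.699 -1.996
v -0.716 2.841 -2.542
v -1.024 3.347 -2.507
v -0.691 3.693 -1.486
v -0.193 2.874 -1.543
v 0.175 3.3 -1.356
v -0.133 3.807 -1.321
v -0.729 3.117 -1.623
f 2 4 1
f 5 2 1
f 1 4 3
f 3 5 1
f 2 8 4
f 6 2 5
f 6 8 2
f 4 8 3
f 7 5 3
f 3 8 7
f 7 6 5
f 8 6 7
f 9 46 25
f 46 20 49
f 25 49 14
f 46 49 25
f 9 25 21
f 25 14 26
f 21 26 10
f 25 26 21
f 9 21 30
f 21 10 31
f 30 31 16
f 21 31 30
f 9 30 42
f 30 16 45
f 42 45 19
f 30 45 42
f 9 42 46
f 42 19 50
f 46 50 20
f 42 50 46
f 10 26 37
f 26 14 40
f 37 40 18
f 26 40 37
f 14 49 27
f 49 20 48
f 27 48 13
f 49 48 27
f 20 50 47
f 50 19 43
f 47 43 11
f 50 43 47
f 19 45 44
f 45 16 32
f 44 32 15
f 45 32 44
f 16 31 36
f 31 10 33
f 36 33 17
f 31 33 36
f 12 38 24
f 38 18 39
f 24 39 13
f 38 39 24
f 12 24 22
f 24 13 23
f 22 23 11
f 24 23 22
f 12 22 29
f 22 11 28
f 29 28 15
f 22 28 29
f 12 29 34
f 29 15 35
f 34 35 17
f 29 35 34
f 12 34 38
f 34 17 41
f 38 41 18
f 34 41 38
f 13 39 27
f 39 18 40
f 27 40 14
f 39 40 27
f 11 23 47
f 23 13 48
f 47 48 20
f 23 48 47
f 15 28 44
f 28 11 43
f 44 43 19
f 28 43 44
f 17 35 36
f 35 15 32
f 36 32 16
f 35 32 36
f 18 41 37
f 41 17 33
f 37 33 10
f 41 33 37



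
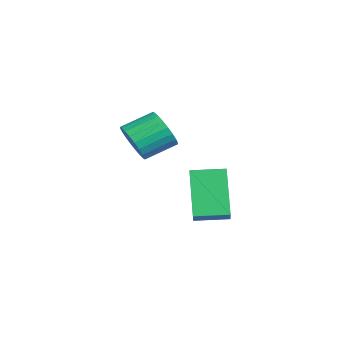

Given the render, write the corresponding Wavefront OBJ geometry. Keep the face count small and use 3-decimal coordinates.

v 1.061 -1.071 -2.399
v 1.734 -1.148 -1.902
v 1.146 0.104 -2.333
v 1.819 0.027 -1.836
v 2.201 -1.067 -3.944
v 2.874 -1.144 -3.447
v 2.286 0.108 -3.878
v 2.959 0.031 -3.381
v 3.651 -3.072 0.104
v 3.884 -2.714 -0.501
v 3.642 -1.69 0.012
v 3.409 -2.048 0.616
v 3.604 -2.75 -0.561
v 3.362 -1.726 -0.048
v 3.331 -2.835 -0.52
v 3.089 -1.811 -0.007
v 3.107 -2.956 -0.384
v 2.865 -1.933 0.129
v 2.965 -3.095 -0.174
v 2.724 -2.071 0.339
v 2.928 -3.23 0.079
v 2.687 -2.206 0.591
v 3.002 -3.341 0.335
v 2.76 -2.317 0.848
v 3.174 -3.411 0.556
v 2.932 -2.388 1.069
v 3.418 -3.43 0.708
v 3.176 -2.406 1.221
v 3.698 -3.394 0.768
v 3.456 -2.37 1.281
v 3.971 -3.309 0.727
v 3.729 -2.285 1.24
v 4.195 -3.187 0.591
v 3.953 -2.164 1.104
v 4.336 -3.049 0.381
v 4.095 -2.025 0.894
v 4.373 -2.914 0.129
v 4.132 -1.89 0.641
v 4.3 -2.803 -0.128
v 4.058 -1.779 0.385
v 4.128 -2.732 -0.349
v 3.886 -1.709 0.164
f 2 4 1
f 5 2 1
f 1 4 3
f 3 5 1
f 2 8 4
f 6 2 5
f 6 8 2
f 4 8 3
f 7 5 3
f 3 8 7
f 7 6 5
f 8 6 7
f 10 9 13
f 10 13 11
f 11 13 14
f 11 14 12
f 13 9 15
f 13 15 14
f 14 15 16
f 14 16 12
f 15 9 17
f 15 17 16
f 16 17 18
f 16 18 12
f 17 9 19
f 17 19 18
f 18 19 20
f 18 20 12
f 19 9 21
f 19 21 20
f 20 21 22
f 20 22 12
f 21 9 23
f 21 23 22
f 22 23 24
f 22 24 12
f 23 9 25
f 23 25 24
f 24 25 26
f 24 26 12
f 25 9 27
f 25 27 26
f 26 27 28
f 26 28 12
f 27 9 29
f 27 29 28
f 28 29 30
f 28 30 12
f 29 9 31
f 29 31 30
f 30 31 32
f 30 32 12
f 31 9 33
f 31 33 32
f 32 33 34
f 32 34 12
f 33 9 35
f 33 35 34
f 34 35 36
f 34 36 12
f 35 9 37
f 35 37 36
f 36 37 38
f 36 38 12
f 37 9 39
f 37 39 38
f 38 39 40
f 38 40 12
f 39 9 41
f 39 41 40
f 40 41 42
f 40 42 12
f 41 9 10
f 41 10 42
f 42 10 11
f 42 11 12



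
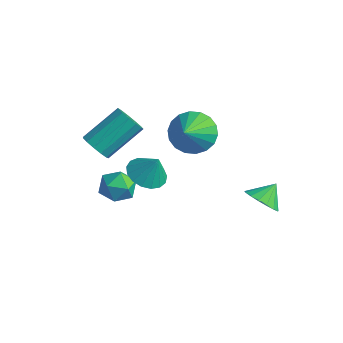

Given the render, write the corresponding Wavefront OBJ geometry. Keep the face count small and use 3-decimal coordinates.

v -2.641 -2.485 0.541
v -2.101 -2.282 0.111
v -1.799 -0.713 1.228
v -2.339 -0.915 1.659
v -2.437 -2.111 -0.039
v -2.135 -0.541 1.079
v -2.837 -2.058 -0.005
v -2.535 -0.489 1.113
v -3.176 -2.141 0.203
v -2.874 -0.572 1.321
v -3.344 -2.333 0.518
v -3.043 -0.764 1.636
v -3.29 -2.573 0.841
v -2.988 -1.004 1.958
v -3.029 -2.785 1.068
v -2.727 -1.216 2.186
v -2.645 -2.902 1.128
v -2.343 -1.333 2.246
v -2.26 -2.886 1.002
v -1.958 -1.317 2.119
v -1.996 -2.743 0.729
v -1.694 -1.174 1.847
v -1.936 -2.517 0.397
v -1.634 -0.948 1.515
v -1.726 -1.639 -1.816
v -1.251 -1.583 -1.124
v -1.949 -2.957 -1.556
v -1.474 -2.901 -0.864
v -2.219 -2.512 -0.895
v -2.081 -1.698 -1.056
v -1.119 -2.842 -1.624
v -0.981 -2.028 -1.785
v -0.876 -2.327 -1.005
v -1.556 -2.123 -0.555
v -1.644 -2.417 -2.125
v -2.324 -2.213 -1.675
v 2.023 2.152 -2.526
v 2.62 2.522 -2.969
v 2.057 2.928 -1.834
v 2.283 2.671 -3.12
v 1.888 2.701 -3.134
v 1.523 2.606 -3.009
v 1.273 2.406 -2.774
v 1.194 2.149 -2.482
v 1.306 1.892 -2.2
v 1.582 1.695 -1.993
v 1.959 1.603 -1.908
v 2.351 1.636 -1.965
v 2.667 1.788 -2.15
v 2.836 2.024 -2.422
v 2.819 2.289 -2.718
v -1.745 1.879 -0.397
v -1.143 2.631 0.022
v -1.055 0.761 0.617
v -1.524 2.64 0.292
v -1.949 2.499 0.426
v -2.334 2.235 0.397
v -2.602 1.901 0.21
v -2.7 1.562 -0.096
v -2.609 1.286 -0.462
v -2.348 1.128 -0.815
v -1.967 1.118 -1.086
v -1.542 1.259 -1.22
v -1.157 1.523 -1.19
v -0.889 1.857 -1.004
v -0.79 2.196 -0.698
v -0.881 2.472 -0.332
v 0.838 -2.848 1.409
v 1.604 -2.864 1.064
v 1.302 -2.652 2.431
v 1.495 -2.477 1.039
v 1.236 -2.176 1.099
v 0.886 -2.028 1.23
v 0.524 -2.068 1.402
v 0.235 -2.287 1.575
v 0.083 -2.634 1.711
v 0.105 -3.03 1.777
v 0.294 -3.384 1.758
v 0.608 -3.616 1.66
v 0.974 -3.671 1.504
v 1.31 -3.538 1.326
v 1.537 -3.247 1.167
f 2 1 5
f 2 5 3
f 3 5 6
f 3 6 4
f 5 1 7
f 5 7 6
f 6 7 8
f 6 8 4
f 7 1 9
f 7 9 8
f 8 9 10
f 8 10 4
f 9 1 11
f 9 11 10
f 10 11 12
f 10 12 4
f 11 1 13
f 11 13 12
f 12 13 14
f 12 14 4
f 13 1 15
f 13 15 14
f 14 15 16
f 14 16 4
f 15 1 17
f 15 17 16
f 16 17 18
f 16 18 4
f 17 1 19
f 17 19 18
f 18 19 20
f 18 20 4
f 19 1 21
f 19 21 20
f 20 21 22
f 20 22 4
f 21 1 23
f 21 23 22
f 22 23 24
f 22 24 4
f 23 1 2
f 23 2 24
f 24 2 3
f 24 3 4
f 25 36 30
f 25 30 26
f 25 26 32
f 25 32 35
f 25 35 36
f 26 30 34
f 30 36 29
f 36 35 27
f 35 32 31
f 32 26 33
f 28 34 29
f 28 29 27
f 28 27 31
f 28 31 33
f 28 33 34
f 29 34 30
f 27 29 36
f 31 27 35
f 33 31 32
f 34 33 26
f 38 37 40
f 38 40 39
f 40 37 41
f 40 41 39
f 41 37 42
f 41 42 39
f 42 37 43
f 42 43 39
f 43 37 44
f 43 44 39
f 44 37 45
f 44 45 39
f 45 37 46
f 45 46 39
f 46 37 47
f 46 47 39
f 47 37 48
f 47 48 39
f 48 37 49
f 48 49 39
f 49 37 50
f 49 50 39
f 50 37 51
f 50 51 39
f 51 37 38
f 51 38 39
f 53 52 55
f 53 55 54
f 55 52 56
f 55 56 54
f 56 52 57
f 56 57 54
f 57 52 58
f 57 58 54
f 58 52 59
f 58 59 54
f 59 52 60
f 59 60 54
f 60 52 61
f 60 61 54
f 61 52 62
f 61 62 54
f 62 52 63
f 62 63 54
f 63 52 64
f 63 64 54
f 64 52 65
f 64 65 54
f 65 52 66
f 65 66 54
f 66 52 67
f 66 67 54
f 67 52 53
f 67 53 54
f 69 68 71
f 69 71 70
f 71 68 72
f 71 72 70
f 72 68 73
f 72 73 70
f 73 68 74
f 73 74 70
f 74 68 75
f 74 75 70
f 75 68 76
f 75 76 70
f 76 68 77
f 76 77 70
f 77 68 78
f 77 78 70
f 78 68 79
f 78 79 70
f 79 68 80
f 79 80 70
f 80 68 81
f 80 81 70
f 81 68 82
f 81 82 70
f 82 68 69
f 82 69 70



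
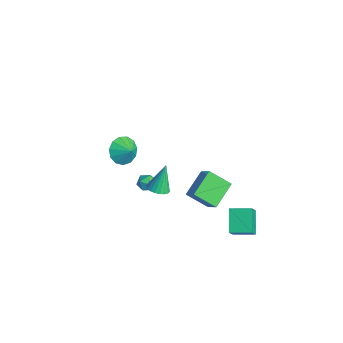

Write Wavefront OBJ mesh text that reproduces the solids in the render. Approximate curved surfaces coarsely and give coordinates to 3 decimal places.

v -0.926 -1.126 -1.822
v -0.259 -1.04 -1.839
v -0.801 -2.16 -2.141
v -0.134 -2.074 -2.158
v -0.458 -2.076 -1.569
v -0.535 -1.438 -1.371
v -0.525 -1.762 -2.609
v -0.602 -1.124 -2.411
v -0.011 -1.434 -2.325
v 0.03 -1.627 -1.682
v -1.09 -1.573 -2.298
v -1.049 -1.766 -1.655
v -4.29 -1.313 -2.33
v -3.655 -1.641 -3.099
v -3.47 -1.087 -1.75
v -3.747 -1.064 -3.194
v -4.012 -0.567 -3.014
v -4.364 -0.306 -2.617
v -4.694 -0.365 -2.129
v -4.895 -0.725 -1.705
v -4.904 -1.272 -1.479
v -4.718 -1.831 -1.524
v -4.397 -2.227 -1.824
v -4.041 -2.332 -2.285
v -3.765 -2.114 -2.761
v 3.943 -3.138 2.563
v 4.588 -3.348 2.771
v 3.637 -2.442 4.217
v 4.642 -3.078 2.667
v 4.576 -2.817 2.545
v 4.4 -2.612 2.426
v 4.144 -2.498 2.331
v 3.854 -2.495 2.276
v 3.58 -2.603 2.271
v 3.368 -2.803 2.316
v 3.255 -3.062 2.404
v 3.261 -3.333 2.519
v 3.386 -3.571 2.643
v 3.606 -3.734 2.752
v 3.885 -3.794 2.829
v 4.174 -3.741 2.86
v 4.422 -3.583 2.839
v 4.453 1.358 -3.845
v 3.272 2.006 -2.841
v 3.653 2.099 -5.265
v 2.472 2.747 -4.261
v 5.228 2.513 -3.679
v 4.047 3.161 -2.675
v 4.428 3.254 -5.099
v 3.247 3.902 -4.095
v 1.498 0.009 -2.067
v 2.486 0.02 -1.105
v 0.675 1.508 -1.24
v 1.663 1.519 -0.277
v 2.417 1.041 -3.023
v 3.405 1.052 -2.06
v 1.594 2.54 -2.195
v 2.582 2.551 -1.233
f 1 12 6
f 1 6 2
f 1 2 8
f 1 8 11
f 1 11 12
f 2 6 10
f 6 12 5
f 12 11 3
f 11 8 7
f 8 2 9
f 4 10 5
f 4 5 3
f 4 3 7
f 4 7 9
f 4 9 10
f 5 10 6
f 3 5 12
f 7 3 11
f 9 7 8
f 10 9 2
f 14 13 16
f 14 16 15
f 16 13 17
f 16 17 15
f 17 13 18
f 17 18 15
f 18 13 19
f 18 19 15
f 19 13 20
f 19 20 15
f 20 13 21
f 20 21 15
f 21 13 22
f 21 22 15
f 22 13 23
f 22 23 15
f 23 13 24
f 23 24 15
f 24 13 25
f 24 25 15
f 25 13 14
f 25 14 15
f 27 26 29
f 27 29 28
f 29 26 30
f 29 30 28
f 30 26 31
f 30 31 28
f 31 26 32
f 31 32 28
f 32 26 33
f 32 33 28
f 33 26 34
f 33 34 28
f 34 26 35
f 34 35 28
f 35 26 36
f 35 36 28
f 36 26 37
f 36 37 28
f 37 26 38
f 37 38 28
f 38 26 39
f 38 39 28
f 39 26 40
f 39 40 28
f 40 26 41
f 40 41 28
f 41 26 42
f 41 42 28
f 42 26 27
f 42 27 28
f 44 46 43
f 47 44 43
f 43 46 45
f 45 47 43
f 44 50 46
f 48 44 47
f 48 50 44
f 46 50 45
f 49 47 45
f 45 50 49
f 49 48 47
f 50 48 49
f 52 54 51
f 55 52 51
f 51 54 53
f 53 55 51
f 52 58 54
f 56 52 55
f 56 58 52
f 54 58 53
f 57 55 53
f 53 58 57
f 57 56 55
f 58 56 57



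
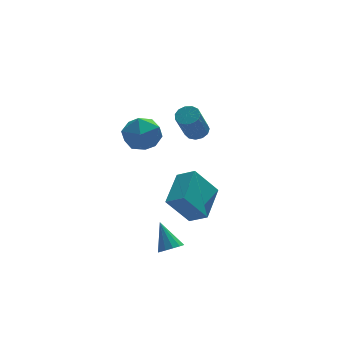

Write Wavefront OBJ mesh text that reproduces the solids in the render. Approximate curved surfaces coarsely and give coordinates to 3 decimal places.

v 1.108 4.927 1.03
v 1.862 4.862 0.1
v 1.178 2.998 1.22
v 1.932 2.933 0.29
v 2.295 3.421 1.323
v 2.252 4.613 1.206
v 0.788 3.247 0.114
v 0.745 4.439 -0.003
v 1.664 3.824 -0.466
v 2.595 3.932 0.281
v 0.445 3.928 1.039
v 1.376 4.036 1.786
v 1.028 -2.78 -3.311
v 1.69 -2.704 -3.238
v 0.772 -1.74 -2.069
v 1.579 -2.439 -3.483
v 1.293 -2.282 -3.673
v 0.923 -2.284 -3.748
v 0.586 -2.443 -3.685
v 0.39 -2.709 -3.502
v 0.397 -2.998 -3.259
v 0.604 -3.217 -3.032
v 0.946 -3.298 -2.894
v 1.314 -3.214 -2.888
v 1.591 -2.993 -3.016
v 1.995 -1.635 -0.644
v 3.082 0.029 0.034
v 1.292 -0.932 -1.242
v 2.379 0.732 -0.564
v 3.161 -1.772 -2.176
v 4.248 -0.108 -1.498
v 2.458 -1.069 -2.774
v 3.545 0.595 -2.096
v 3.751 1.853 1.742
v 4.165 1.353 1.71
v 3.463 0.667 3.325
v 3.049 1.167 3.358
v 4.337 1.617 1.897
v 3.635 0.931 3.512
v 4.322 1.956 2.035
v 3.621 1.27 3.65
v 4.127 2.263 2.08
v 3.425 1.576 3.695
v 3.811 2.439 2.018
v 3.11 1.753 3.633
v 3.477 2.429 1.868
v 2.775 1.743 3.483
v 3.23 2.237 1.679
v 2.528 1.55 3.294
v 3.148 1.922 1.51
v 2.446 1.236 3.125
v 3.257 1.586 1.414
v 2.556 0.9 3.03
v 3.524 1.334 1.423
v 2.822 0.648 3.038
v 3.862 1.248 1.533
v 3.16 0.561 3.149
f 1 12 6
f 1 6 2
f 1 2 8
f 1 8 11
f 1 11 12
f 2 6 10
f 6 12 5
f 12 11 3
f 11 8 7
f 8 2 9
f 4 10 5
f 4 5 3
f 4 3 7
f 4 7 9
f 4 9 10
f 5 10 6
f 3 5 12
f 7 3 11
f 9 7 8
f 10 9 2
f 14 13 16
f 14 16 15
f 16 13 17
f 16 17 15
f 17 13 18
f 17 18 15
f 18 13 19
f 18 19 15
f 19 13 20
f 19 20 15
f 20 13 21
f 20 21 15
f 21 13 22
f 21 22 15
f 22 13 23
f 22 23 15
f 23 13 24
f 23 24 15
f 24 13 25
f 24 25 15
f 25 13 14
f 25 14 15
f 27 29 26
f 30 27 26
f 26 29 28
f 28 30 26
f 27 33 29
f 31 27 30
f 31 33 27
f 29 33 28
f 32 30 28
f 28 33 32
f 32 31 30
f 33 31 32
f 35 34 38
f 35 38 36
f 36 38 39
f 36 39 37
f 38 34 40
f 38 40 39
f 39 40 41
f 39 41 37
f 40 34 42
f 40 42 41
f 41 42 43
f 41 43 37
f 42 34 44
f 42 44 43
f 43 44 45
f 43 45 37
f 44 34 46
f 44 46 45
f 45 46 47
f 45 47 37
f 46 34 48
f 46 48 47
f 47 48 49
f 47 49 37
f 48 34 50
f 48 50 49
f 49 50 51
f 49 51 37
f 50 34 52
f 50 52 51
f 51 52 53
f 51 53 37
f 52 34 54
f 52 54 53
f 53 54 55
f 53 55 37
f 54 34 56
f 54 56 55
f 55 56 57
f 55 57 37
f 56 34 35
f 56 35 57
f 57 35 36
f 57 36 37



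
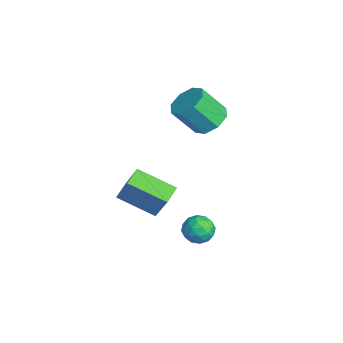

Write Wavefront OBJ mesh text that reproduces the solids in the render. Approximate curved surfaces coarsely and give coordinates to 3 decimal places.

v 2.86 2.227 -2.212
v 3.364 1.788 -1.668
v 1.856 1.272 -2.052
v 2.36 0.833 -1.508
v 2.039 1.599 -1.276
v 2.66 2.189 -1.374
v 2.56 0.871 -2.346
v 3.181 1.461 -2.444
v 3.179 0.95 -1.751
v 2.857 1.399 -1.089
v 2.363 1.661 -2.631
v 2.041 2.11 -1.969
v 3.2 2.091 -1.954
v 2.02 0.969 -1.766
v 1.831 1.419 -1.629
v 2.127 1.161 -1.31
v 2.786 2.327 -1.781
v 3.083 2.069 -1.461
v 2.304 1.958 -1.231
v 2.137 0.991 -2.259
v 2.434 0.733 -1.939
v 3.093 1.899 -2.41
v 3.389 1.641 -2.091
v 2.916 1.102 -2.489
v 3.388 1.34 -1.683
v 2.797 0.779 -1.589
v 2.915 0.802 -2.081
v 3.28 1.149 -2.139
v 3.198 1.605 -1.294
v 2.608 1.043 -1.2
v 2.419 1.493 -1.063
v 2.784 1.84 -1.121
v 3.089 1.112 -1.342
v 2.612 2.017 -2.52
v 2.022 1.455 -2.426
v 2.436 1.22 -2.599
v 2.801 1.567 -2.657
v 2.423 2.281 -2.131
v 1.832 1.72 -2.037
v 1.94 1.911 -1.581
v 2.305 2.258 -1.639
v 2.131 1.948 -2.378
v -0.895 3.038 3.24
v -0.324 3.673 3.816
v -0.534 2.516 5.297
v -1.105 1.882 4.72
v -1.092 3.848 3.845
v -1.302 2.692 5.325
v -1.745 3.549 3.519
v -1.954 2.393 4.999
v -1.9 2.951 3.03
v -2.109 1.795 4.51
v -1.466 2.404 2.663
v -1.676 1.247 4.144
v -0.698 2.228 2.635
v -0.908 1.072 4.115
v -0.046 2.527 2.961
v -0.255 1.371 4.441
v 0.109 3.125 3.45
v -0.1 1.969 4.93
v -0.188 -1.341 -0.069
v 0.886 -1.023 1.732
v 0.839 0.33 -0.975
v 1.912 0.647 0.825
v 0.568 -1.987 -0.405
v 1.641 -1.67 1.395
v 1.594 -0.317 -1.312
v 2.668 0.001 0.489
f 1 38 17
f 38 12 41
f 17 41 6
f 38 41 17
f 1 17 13
f 17 6 18
f 13 18 2
f 17 18 13
f 1 13 22
f 13 2 23
f 22 23 8
f 13 23 22
f 1 22 34
f 22 8 37
f 34 37 11
f 22 37 34
f 1 34 38
f 34 11 42
f 38 42 12
f 34 42 38
f 2 18 29
f 18 6 32
f 29 32 10
f 18 32 29
f 6 41 19
f 41 12 40
f 19 40 5
f 41 40 19
f 12 42 39
f 42 11 35
f 39 35 3
f 42 35 39
f 11 37 36
f 37 8 24
f 36 24 7
f 37 24 36
f 8 23 28
f 23 2 25
f 28 25 9
f 23 25 28
f 4 30 16
f 30 10 31
f 16 31 5
f 30 31 16
f 4 16 14
f 16 5 15
f 14 15 3
f 16 15 14
f 4 14 21
f 14 3 20
f 21 20 7
f 14 20 21
f 4 21 26
f 21 7 27
f 26 27 9
f 21 27 26
f 4 26 30
f 26 9 33
f 30 33 10
f 26 33 30
f 5 31 19
f 31 10 32
f 19 32 6
f 31 32 19
f 3 15 39
f 15 5 40
f 39 40 12
f 15 40 39
f 7 20 36
f 20 3 35
f 36 35 11
f 20 35 36
f 9 27 28
f 27 7 24
f 28 24 8
f 27 24 28
f 10 33 29
f 33 9 25
f 29 25 2
f 33 25 29
f 44 43 47
f 44 47 45
f 45 47 48
f 45 48 46
f 47 43 49
f 47 49 48
f 48 49 50
f 48 50 46
f 49 43 51
f 49 51 50
f 50 51 52
f 50 52 46
f 51 43 53
f 51 53 52
f 52 53 54
f 52 54 46
f 53 43 55
f 53 55 54
f 54 55 56
f 54 56 46
f 55 43 57
f 55 57 56
f 56 57 58
f 56 58 46
f 57 43 59
f 57 59 58
f 58 59 60
f 58 60 46
f 59 43 44
f 59 44 60
f 60 44 45
f 60 45 46
f 62 64 61
f 65 62 61
f 61 64 63
f 63 65 61
f 62 68 64
f 66 62 65
f 66 68 62
f 64 68 63
f 67 65 63
f 63 68 67
f 67 66 65
f 68 66 67

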